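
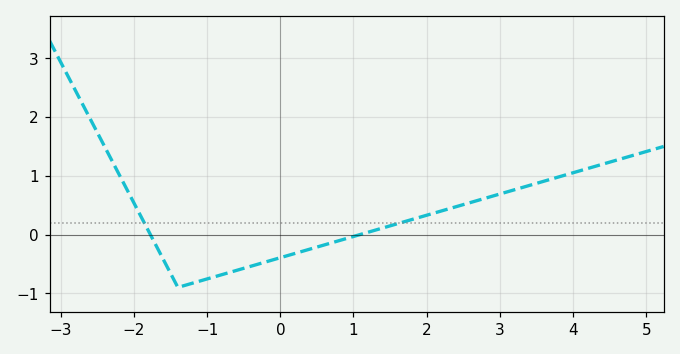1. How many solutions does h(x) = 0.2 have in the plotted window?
2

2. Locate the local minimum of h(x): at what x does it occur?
-1.4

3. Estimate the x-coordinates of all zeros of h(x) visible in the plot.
-1.8, 1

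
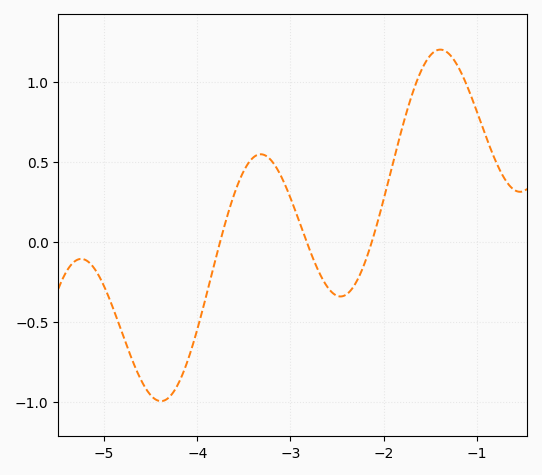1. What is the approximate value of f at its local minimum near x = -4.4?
-1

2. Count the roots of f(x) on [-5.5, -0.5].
3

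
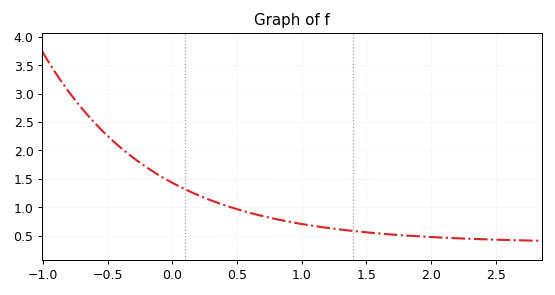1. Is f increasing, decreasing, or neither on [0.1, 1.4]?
decreasing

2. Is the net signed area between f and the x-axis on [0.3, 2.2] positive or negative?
positive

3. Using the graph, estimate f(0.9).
0.75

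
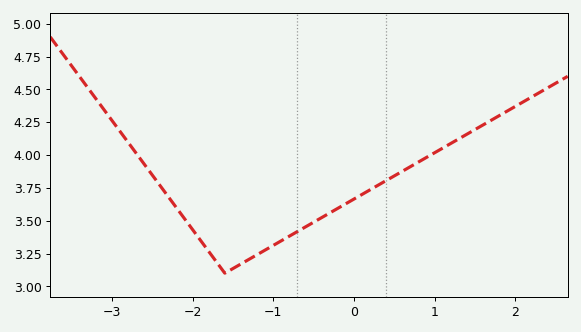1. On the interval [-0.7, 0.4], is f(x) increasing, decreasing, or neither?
increasing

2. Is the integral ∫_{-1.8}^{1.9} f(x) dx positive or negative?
positive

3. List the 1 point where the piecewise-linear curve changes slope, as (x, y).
(-1.6, 3.1)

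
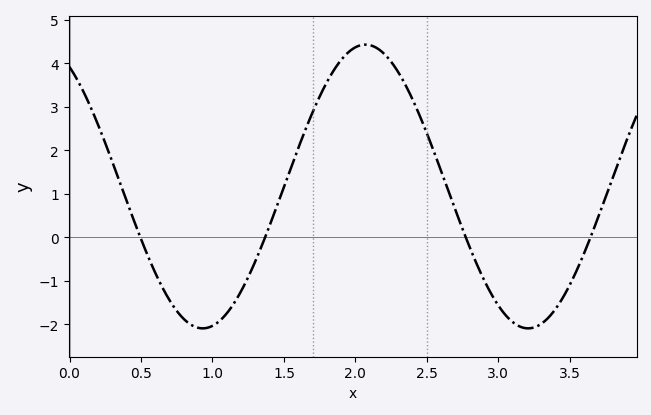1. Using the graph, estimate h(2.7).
0.6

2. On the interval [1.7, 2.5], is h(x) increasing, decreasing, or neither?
neither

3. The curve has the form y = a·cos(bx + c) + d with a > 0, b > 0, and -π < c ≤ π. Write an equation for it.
y = 3.26cos(2.8x + 0.57) + 1.17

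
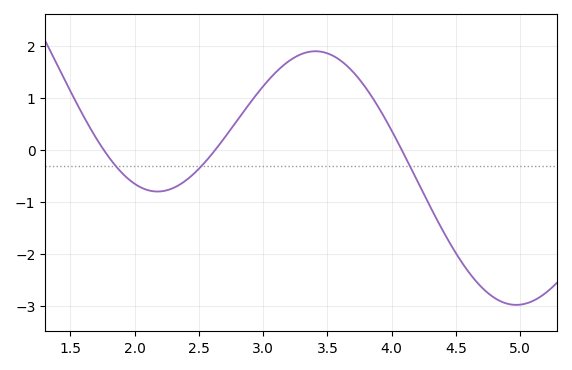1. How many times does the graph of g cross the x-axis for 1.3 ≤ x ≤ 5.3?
3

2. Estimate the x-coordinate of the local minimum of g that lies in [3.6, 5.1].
4.97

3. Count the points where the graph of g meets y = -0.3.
3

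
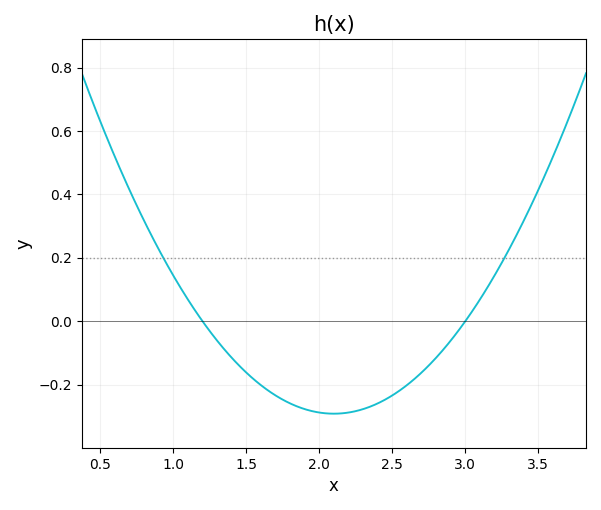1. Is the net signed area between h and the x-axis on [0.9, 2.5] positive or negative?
negative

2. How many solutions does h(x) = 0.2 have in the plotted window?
2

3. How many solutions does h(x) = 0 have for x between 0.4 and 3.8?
2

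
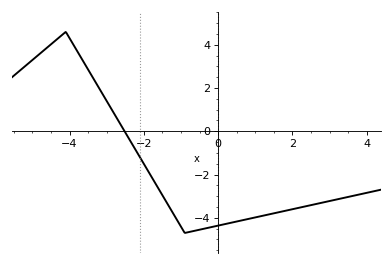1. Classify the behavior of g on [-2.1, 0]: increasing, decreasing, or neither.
neither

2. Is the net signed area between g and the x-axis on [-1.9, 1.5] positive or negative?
negative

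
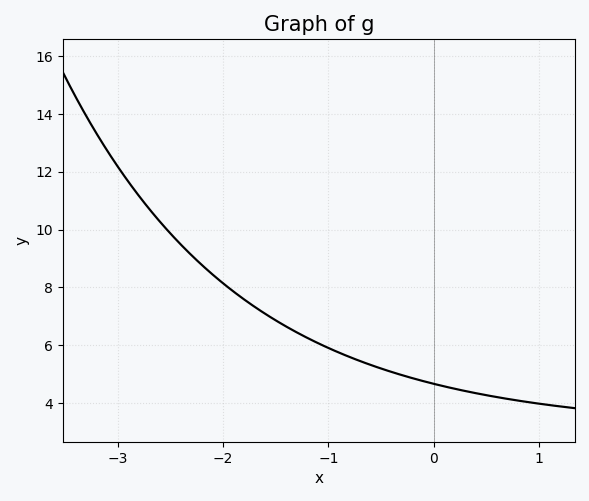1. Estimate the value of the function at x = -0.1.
4.76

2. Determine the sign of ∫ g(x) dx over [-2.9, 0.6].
positive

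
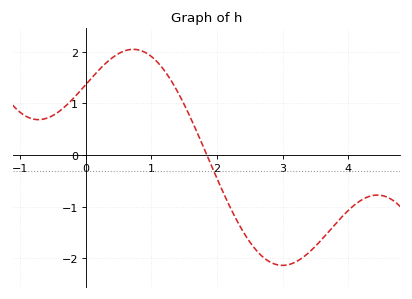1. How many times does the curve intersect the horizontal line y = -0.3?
1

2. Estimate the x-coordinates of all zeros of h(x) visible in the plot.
1.84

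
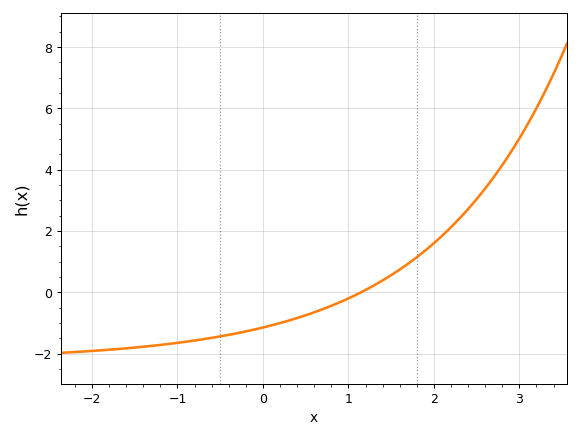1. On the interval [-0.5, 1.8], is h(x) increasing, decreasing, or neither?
increasing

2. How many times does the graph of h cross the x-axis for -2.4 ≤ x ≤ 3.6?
1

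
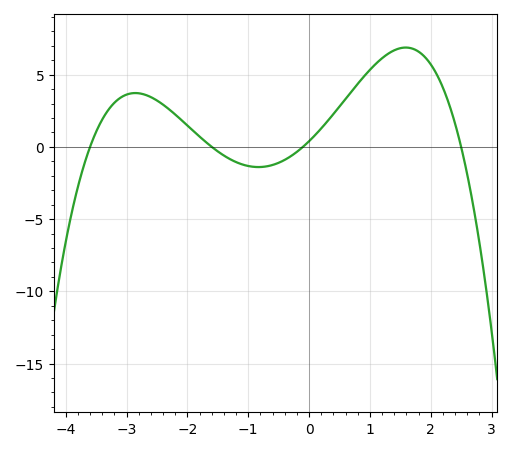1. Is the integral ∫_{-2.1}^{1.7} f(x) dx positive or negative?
positive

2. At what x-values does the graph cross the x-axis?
-3.6, -1.6, -0.1, 2.5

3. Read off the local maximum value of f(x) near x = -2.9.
3.72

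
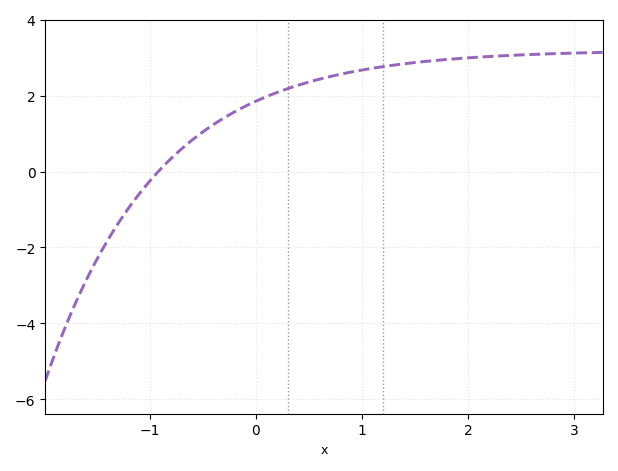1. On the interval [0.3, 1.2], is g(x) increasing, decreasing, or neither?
increasing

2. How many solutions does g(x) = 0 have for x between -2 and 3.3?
1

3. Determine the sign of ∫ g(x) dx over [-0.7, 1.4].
positive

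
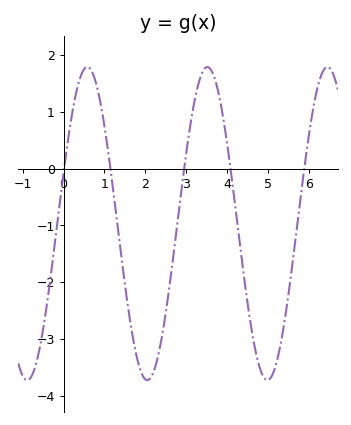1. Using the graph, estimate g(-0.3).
-1.81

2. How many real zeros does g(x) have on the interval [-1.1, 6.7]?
5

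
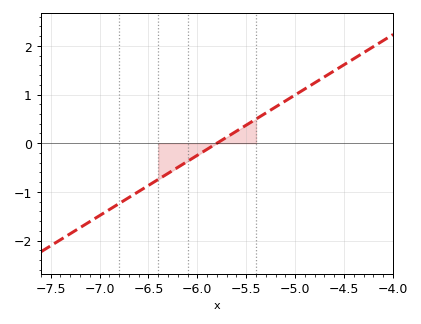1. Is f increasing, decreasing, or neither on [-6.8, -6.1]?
increasing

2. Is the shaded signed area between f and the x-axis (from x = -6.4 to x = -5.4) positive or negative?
negative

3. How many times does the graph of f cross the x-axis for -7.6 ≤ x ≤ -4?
1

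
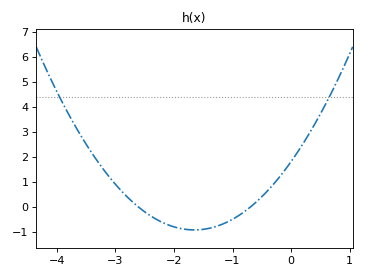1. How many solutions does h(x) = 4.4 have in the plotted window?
2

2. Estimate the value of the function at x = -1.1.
-0.6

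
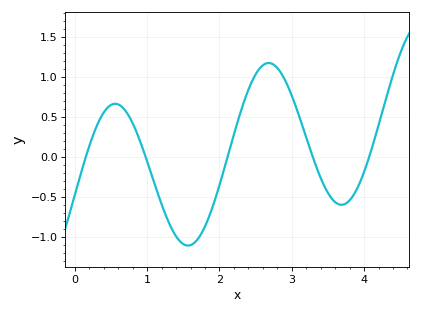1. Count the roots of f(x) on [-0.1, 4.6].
5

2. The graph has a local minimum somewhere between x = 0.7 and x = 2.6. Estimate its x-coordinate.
1.56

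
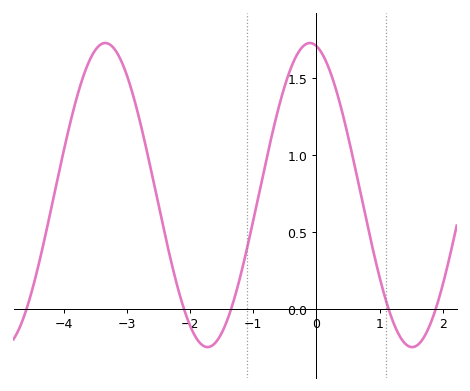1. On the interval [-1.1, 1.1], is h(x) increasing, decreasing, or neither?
neither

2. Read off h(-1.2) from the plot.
0.216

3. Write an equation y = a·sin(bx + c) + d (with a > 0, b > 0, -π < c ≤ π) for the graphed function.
y = 0.99sin(1.94x + 1.77) + 0.74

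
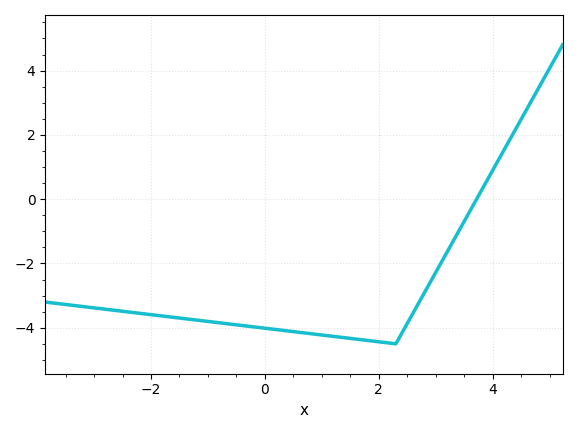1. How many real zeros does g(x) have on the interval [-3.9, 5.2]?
1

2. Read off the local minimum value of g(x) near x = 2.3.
-4.5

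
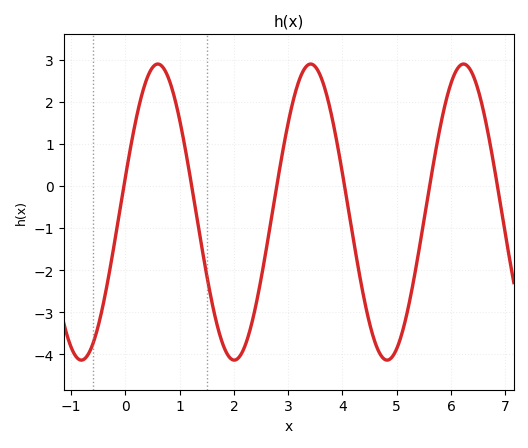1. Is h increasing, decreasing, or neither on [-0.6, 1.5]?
neither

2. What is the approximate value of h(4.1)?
-0.5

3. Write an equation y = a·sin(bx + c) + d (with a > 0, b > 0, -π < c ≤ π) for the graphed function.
y = 3.52sin(2.2x + 0.24) - 0.62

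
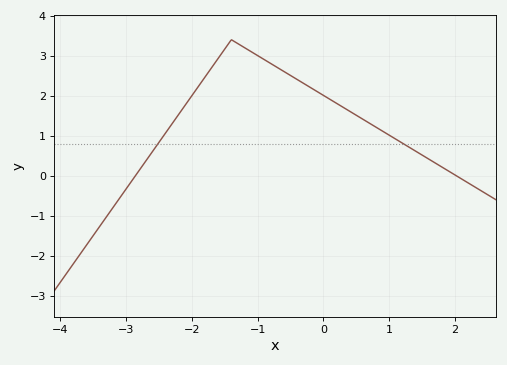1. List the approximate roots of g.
-2.9, 2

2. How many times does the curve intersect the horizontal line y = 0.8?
2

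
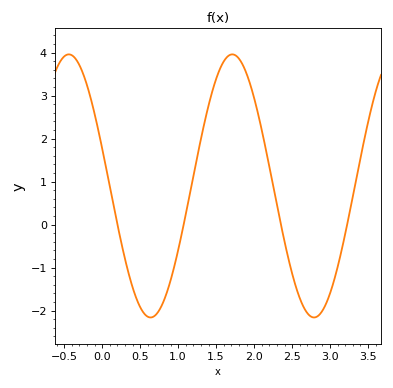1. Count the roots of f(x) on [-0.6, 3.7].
4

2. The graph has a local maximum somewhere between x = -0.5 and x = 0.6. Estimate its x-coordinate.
-0.4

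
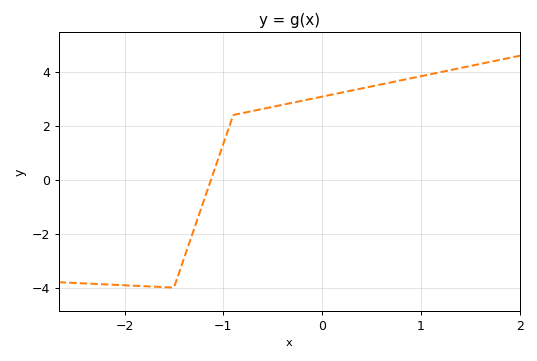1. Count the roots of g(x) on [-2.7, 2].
1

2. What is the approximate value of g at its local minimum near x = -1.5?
-4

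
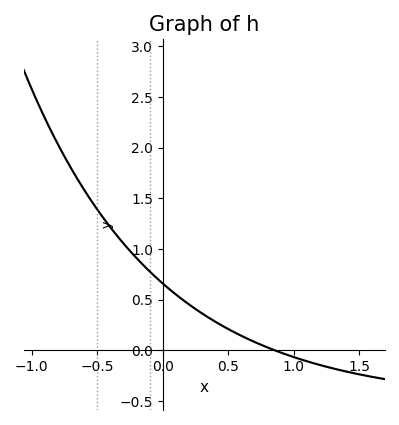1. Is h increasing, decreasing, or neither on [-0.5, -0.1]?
decreasing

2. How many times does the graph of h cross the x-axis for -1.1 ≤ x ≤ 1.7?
1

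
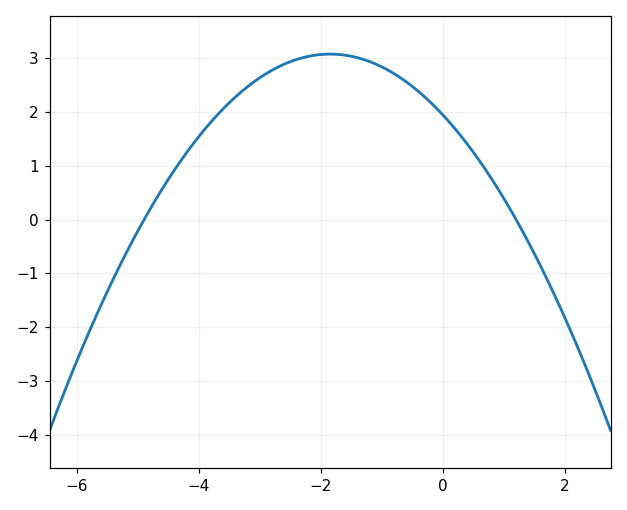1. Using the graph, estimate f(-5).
-0.205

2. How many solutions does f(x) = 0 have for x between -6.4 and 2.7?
2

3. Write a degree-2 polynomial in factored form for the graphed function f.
y = -0.33(x + 4.9)(x - 1.2)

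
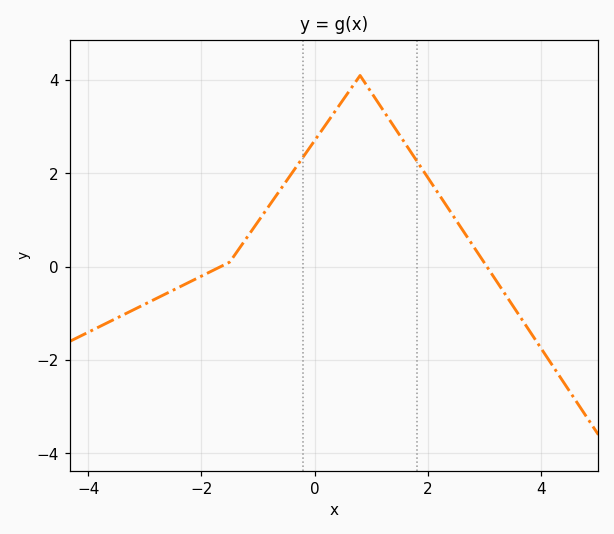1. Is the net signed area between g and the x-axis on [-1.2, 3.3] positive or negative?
positive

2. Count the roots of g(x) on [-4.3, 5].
2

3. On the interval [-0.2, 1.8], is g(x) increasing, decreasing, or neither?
neither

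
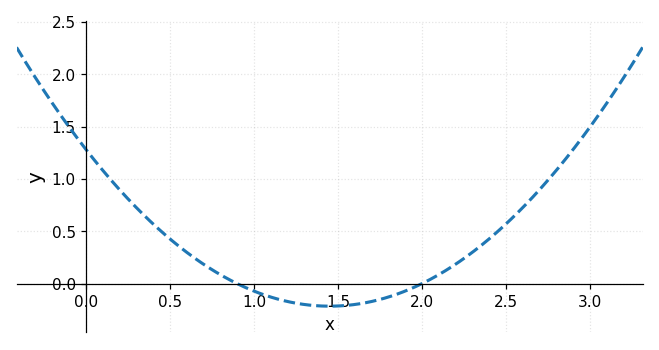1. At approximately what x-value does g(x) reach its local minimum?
1.45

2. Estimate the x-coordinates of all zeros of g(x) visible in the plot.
0.9, 2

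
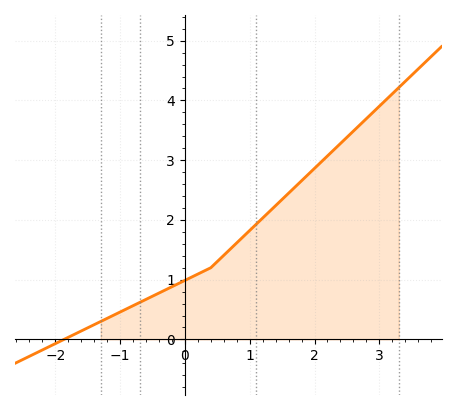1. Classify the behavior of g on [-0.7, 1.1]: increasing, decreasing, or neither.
increasing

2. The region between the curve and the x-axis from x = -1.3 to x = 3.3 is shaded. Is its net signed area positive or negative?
positive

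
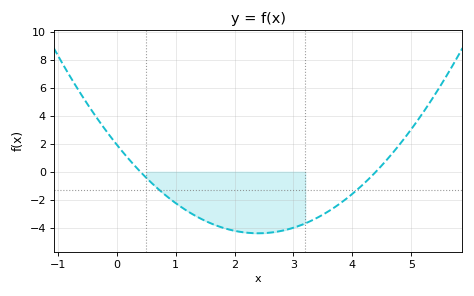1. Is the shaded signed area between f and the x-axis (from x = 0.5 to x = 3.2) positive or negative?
negative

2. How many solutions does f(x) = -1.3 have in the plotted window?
2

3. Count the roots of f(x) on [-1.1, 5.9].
2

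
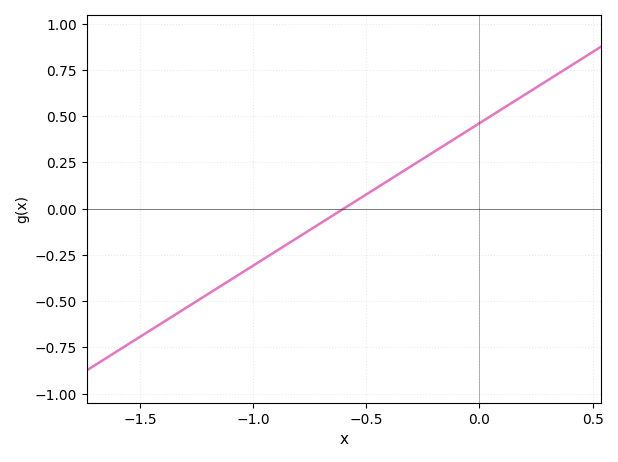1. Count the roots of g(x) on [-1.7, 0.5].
1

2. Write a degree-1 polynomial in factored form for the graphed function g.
y = 0.77(x + 0.6)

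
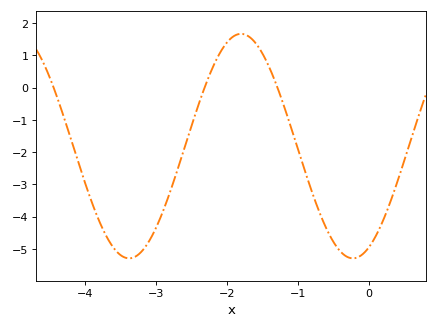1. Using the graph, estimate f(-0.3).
-5.25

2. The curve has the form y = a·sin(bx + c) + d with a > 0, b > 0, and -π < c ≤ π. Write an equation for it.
y = 3.48sin(1.99x - 1.13) - 1.81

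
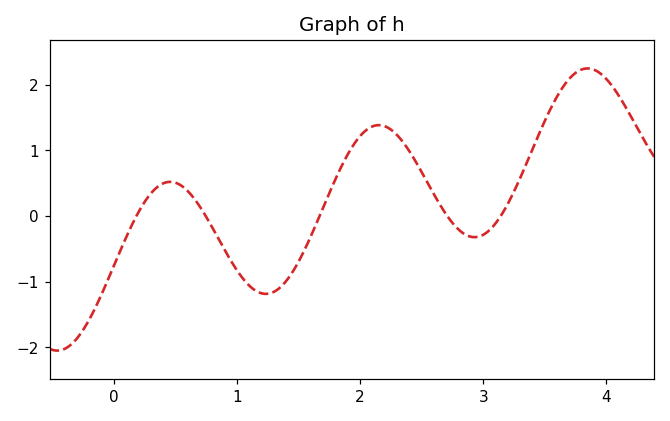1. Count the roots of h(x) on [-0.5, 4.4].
5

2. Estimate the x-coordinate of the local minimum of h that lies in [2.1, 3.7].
2.9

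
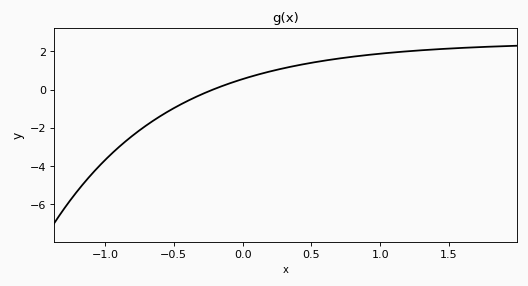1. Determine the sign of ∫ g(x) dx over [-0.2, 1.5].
positive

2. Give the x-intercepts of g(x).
-0.215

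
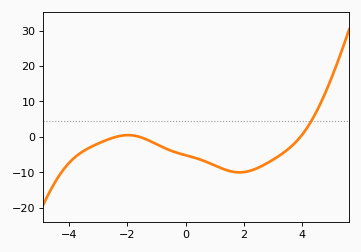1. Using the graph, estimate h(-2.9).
-1.48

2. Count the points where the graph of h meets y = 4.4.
1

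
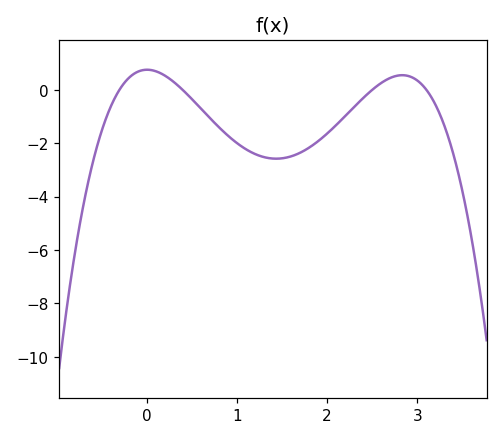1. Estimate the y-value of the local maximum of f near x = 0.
0.8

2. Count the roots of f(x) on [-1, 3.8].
4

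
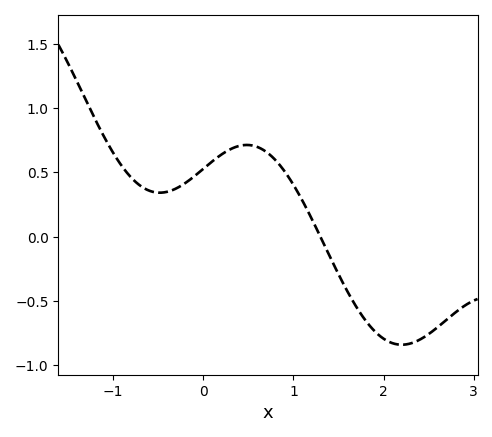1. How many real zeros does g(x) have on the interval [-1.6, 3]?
1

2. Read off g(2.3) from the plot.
-0.829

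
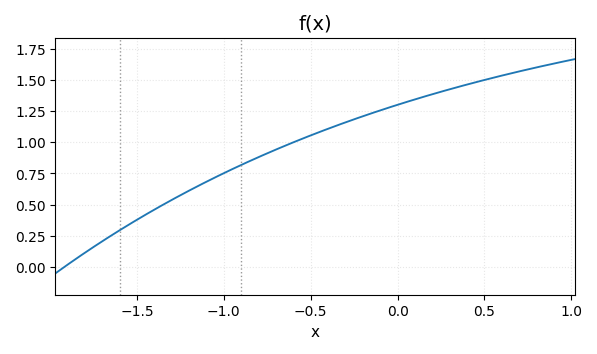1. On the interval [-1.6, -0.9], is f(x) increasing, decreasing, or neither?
increasing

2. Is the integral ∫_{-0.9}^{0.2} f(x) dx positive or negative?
positive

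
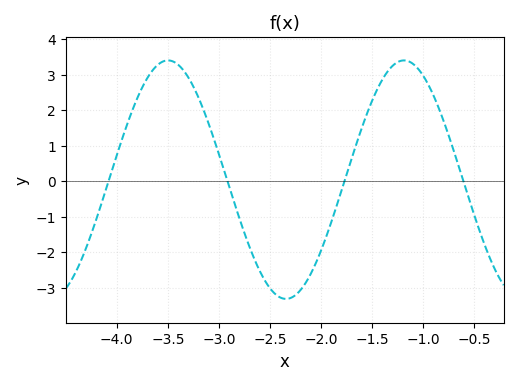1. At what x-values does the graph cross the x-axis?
-4.08, -2.92, -1.77, -0.606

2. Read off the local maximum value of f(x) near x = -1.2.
3.4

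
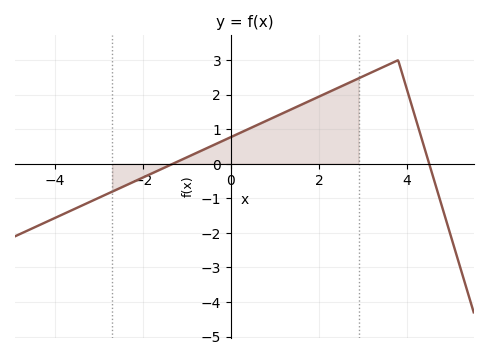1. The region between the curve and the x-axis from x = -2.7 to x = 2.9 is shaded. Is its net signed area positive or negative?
positive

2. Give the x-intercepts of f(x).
-1.32, 4.51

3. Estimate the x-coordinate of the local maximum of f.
3.8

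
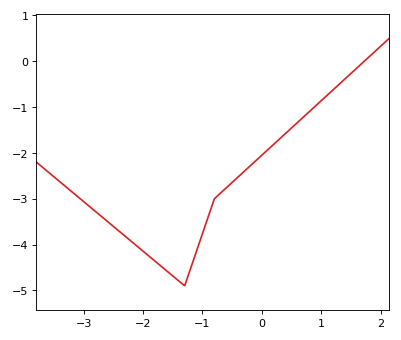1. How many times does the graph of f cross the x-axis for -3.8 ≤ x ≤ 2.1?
1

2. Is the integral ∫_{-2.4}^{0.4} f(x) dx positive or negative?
negative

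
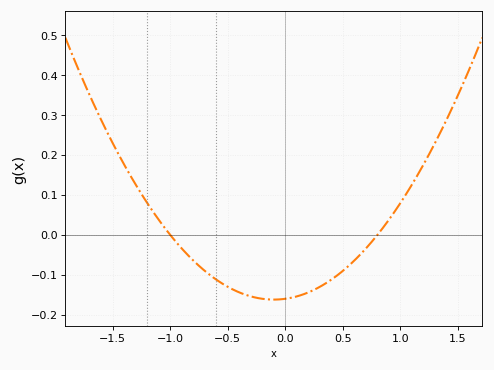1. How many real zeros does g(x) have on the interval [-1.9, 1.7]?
2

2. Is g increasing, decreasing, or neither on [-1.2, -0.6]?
decreasing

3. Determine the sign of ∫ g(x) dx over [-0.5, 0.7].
negative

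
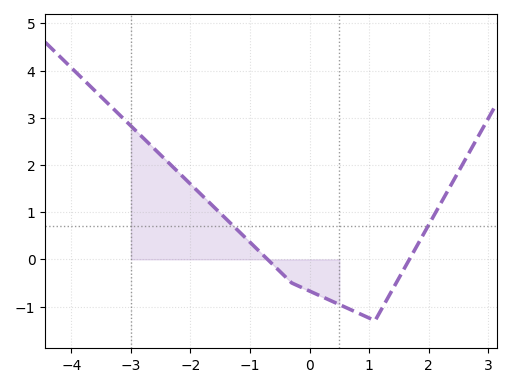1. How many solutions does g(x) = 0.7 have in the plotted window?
2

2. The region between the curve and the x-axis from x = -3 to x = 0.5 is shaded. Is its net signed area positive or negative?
positive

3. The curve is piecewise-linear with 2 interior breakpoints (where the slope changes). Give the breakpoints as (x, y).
(-0.3, -0.5); (1.1, -1.3)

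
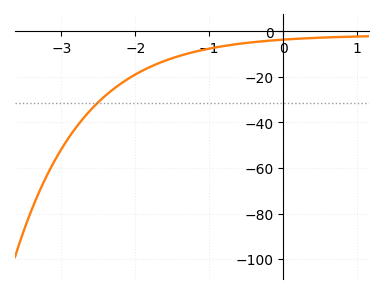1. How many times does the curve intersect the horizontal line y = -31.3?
1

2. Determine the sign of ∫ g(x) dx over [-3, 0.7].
negative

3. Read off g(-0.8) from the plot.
-6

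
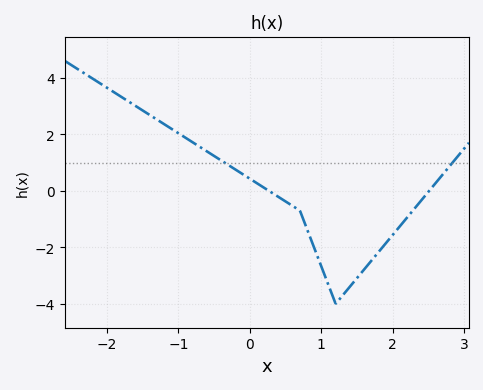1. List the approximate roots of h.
0.265, 2.51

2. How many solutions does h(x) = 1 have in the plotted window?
2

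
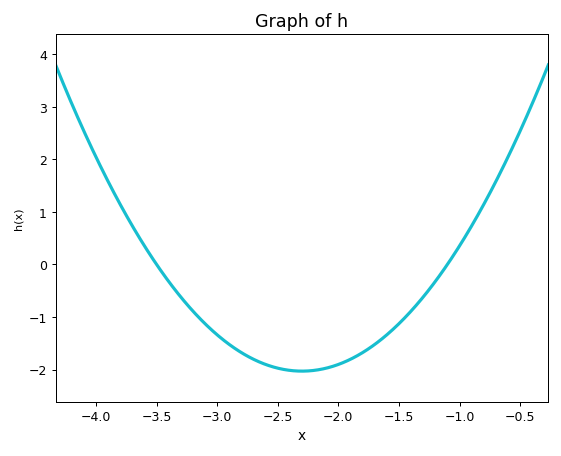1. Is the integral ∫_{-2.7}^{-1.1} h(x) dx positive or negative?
negative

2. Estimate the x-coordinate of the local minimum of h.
-2.3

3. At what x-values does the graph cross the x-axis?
-3.5, -1.1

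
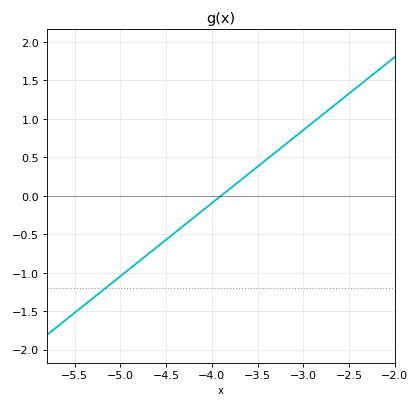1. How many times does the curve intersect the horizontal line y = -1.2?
1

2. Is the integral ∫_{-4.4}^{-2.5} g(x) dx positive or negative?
positive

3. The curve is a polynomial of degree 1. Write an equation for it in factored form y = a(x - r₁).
y = 0.95(x + 3.9)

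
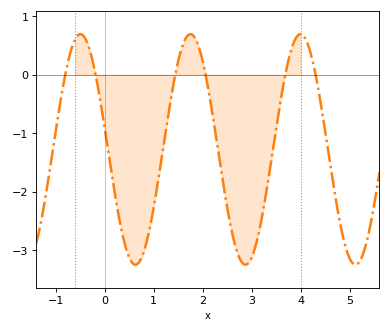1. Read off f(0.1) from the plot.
-1.45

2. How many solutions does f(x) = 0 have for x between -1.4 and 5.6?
6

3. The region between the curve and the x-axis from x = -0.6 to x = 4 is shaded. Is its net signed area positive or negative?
negative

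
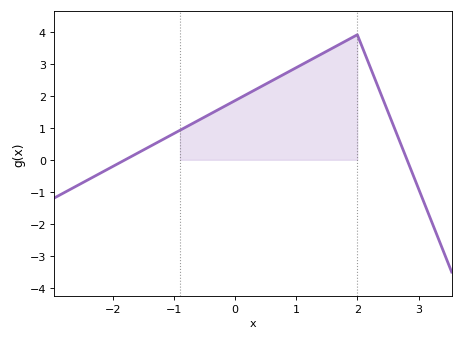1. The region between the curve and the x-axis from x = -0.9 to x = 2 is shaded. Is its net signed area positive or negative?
positive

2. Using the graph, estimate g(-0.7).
1.1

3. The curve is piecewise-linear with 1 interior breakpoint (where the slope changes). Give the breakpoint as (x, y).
(2, 3.9)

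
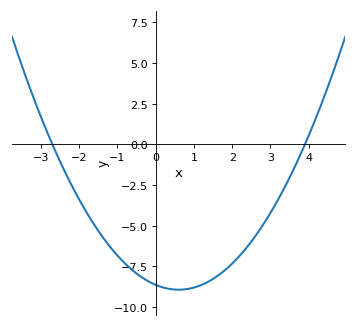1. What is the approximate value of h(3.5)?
-2.03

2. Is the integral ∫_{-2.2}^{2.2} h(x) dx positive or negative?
negative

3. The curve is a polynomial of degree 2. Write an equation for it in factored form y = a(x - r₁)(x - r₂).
y = 0.82(x + 2.7)(x - 3.9)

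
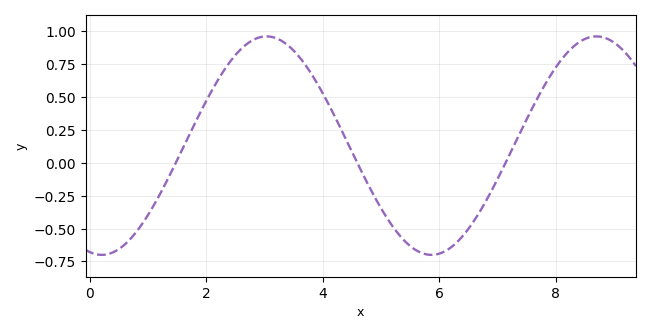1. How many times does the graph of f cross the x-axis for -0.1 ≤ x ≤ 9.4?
3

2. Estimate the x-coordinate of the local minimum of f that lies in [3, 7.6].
5.8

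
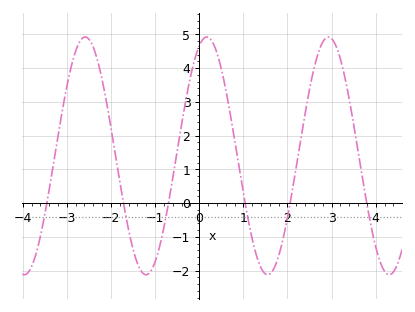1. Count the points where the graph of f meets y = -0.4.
6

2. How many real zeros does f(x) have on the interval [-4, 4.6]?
6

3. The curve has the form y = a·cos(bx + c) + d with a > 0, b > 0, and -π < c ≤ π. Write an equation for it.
y = 3.52cos(2.3x - 0.39) + 1.4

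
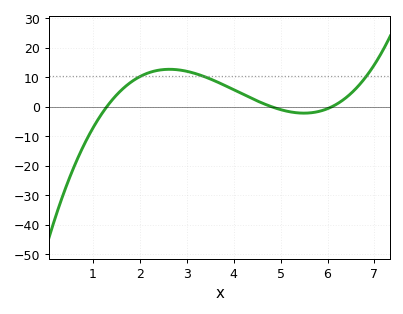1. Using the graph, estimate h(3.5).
9.37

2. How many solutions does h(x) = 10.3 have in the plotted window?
3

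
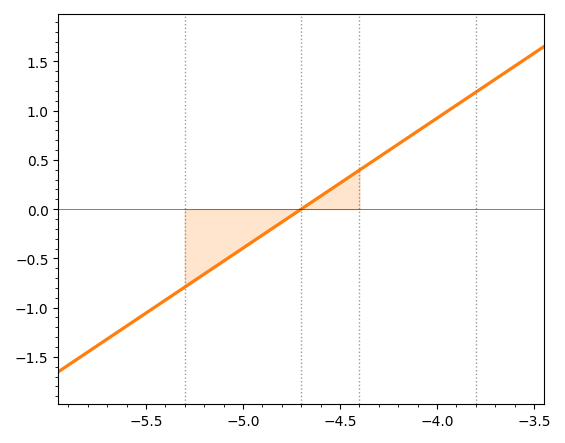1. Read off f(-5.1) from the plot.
-0.528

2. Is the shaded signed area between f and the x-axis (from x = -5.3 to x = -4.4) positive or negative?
negative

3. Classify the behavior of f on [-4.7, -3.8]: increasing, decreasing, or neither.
increasing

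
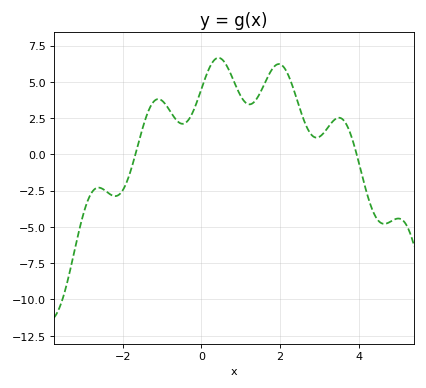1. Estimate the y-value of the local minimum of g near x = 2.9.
1.15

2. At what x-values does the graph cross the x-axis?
-1.68, 3.95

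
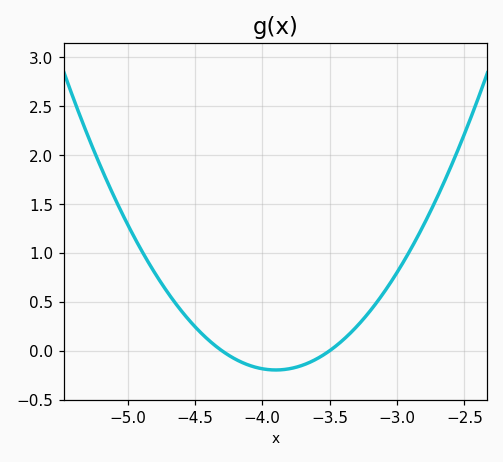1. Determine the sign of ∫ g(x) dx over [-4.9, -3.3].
positive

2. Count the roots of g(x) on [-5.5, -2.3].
2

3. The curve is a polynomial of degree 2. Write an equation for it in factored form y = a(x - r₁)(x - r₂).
y = 1.23(x + 4.3)(x + 3.5)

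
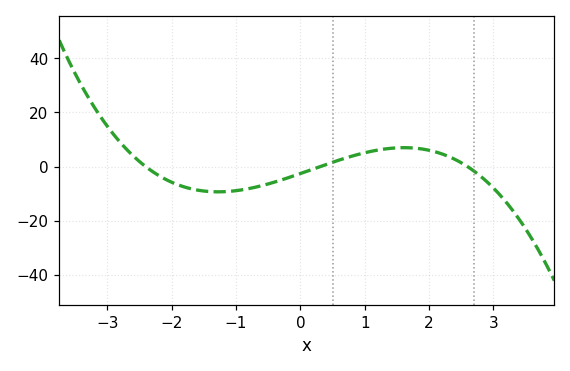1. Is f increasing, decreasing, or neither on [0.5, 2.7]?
neither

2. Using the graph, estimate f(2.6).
0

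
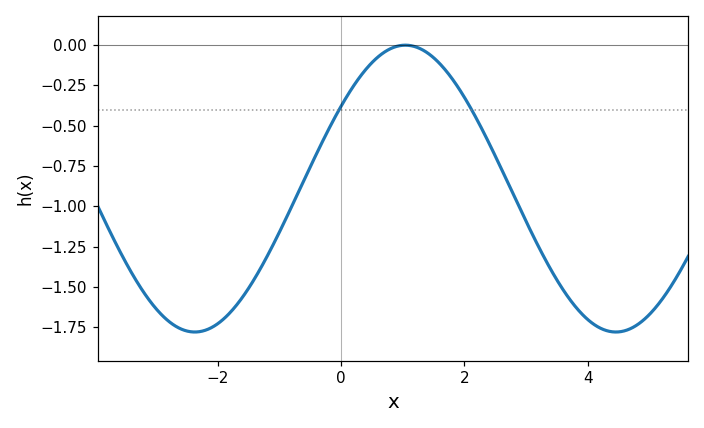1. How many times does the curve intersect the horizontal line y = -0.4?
2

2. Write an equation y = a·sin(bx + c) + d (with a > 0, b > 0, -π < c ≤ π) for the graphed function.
y = 0.89sin(0.92x + 0.61) - 0.89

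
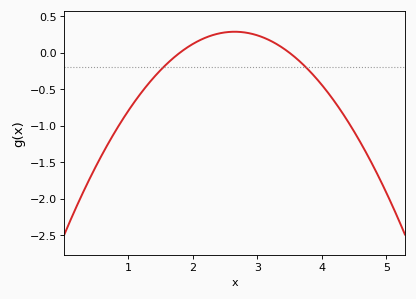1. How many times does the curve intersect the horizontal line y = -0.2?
2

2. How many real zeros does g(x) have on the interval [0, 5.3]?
2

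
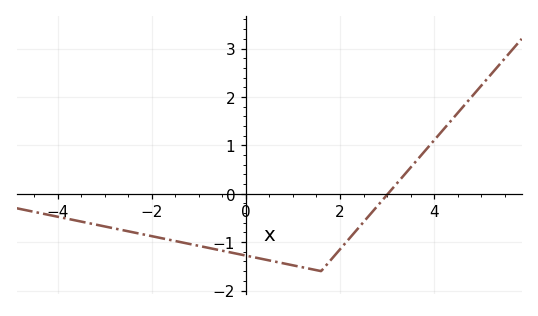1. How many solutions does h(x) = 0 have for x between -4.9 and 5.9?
1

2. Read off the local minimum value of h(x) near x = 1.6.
-1.6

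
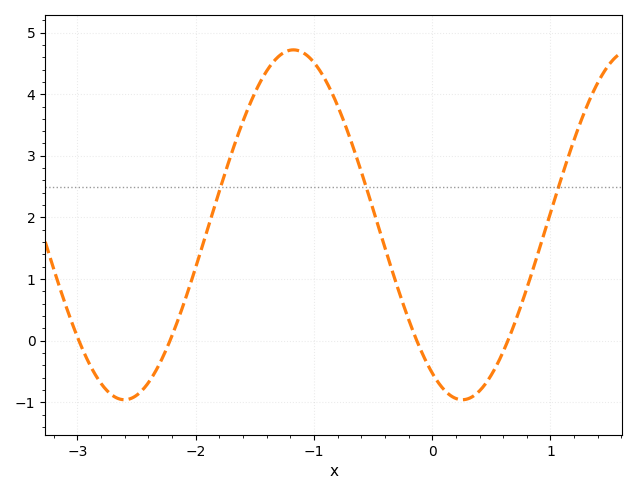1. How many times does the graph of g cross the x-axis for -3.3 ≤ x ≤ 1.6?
4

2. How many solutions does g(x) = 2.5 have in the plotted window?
3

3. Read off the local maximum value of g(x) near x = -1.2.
4.7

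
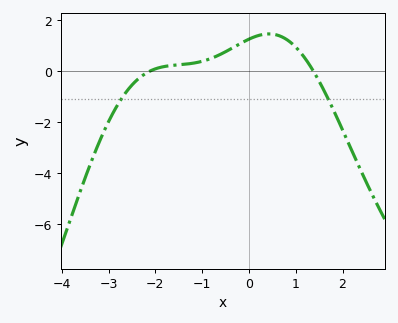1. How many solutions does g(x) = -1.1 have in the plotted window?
2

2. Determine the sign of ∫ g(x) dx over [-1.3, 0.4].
positive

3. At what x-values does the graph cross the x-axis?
-2.09, 1.37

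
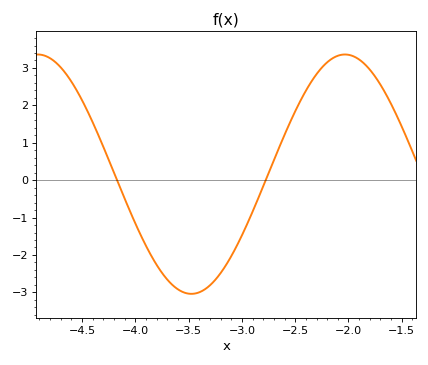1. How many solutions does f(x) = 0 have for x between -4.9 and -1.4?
2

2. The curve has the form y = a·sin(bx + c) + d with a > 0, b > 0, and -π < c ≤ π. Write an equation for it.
y = 3.2sin(2.18x - 0.28) + 0.16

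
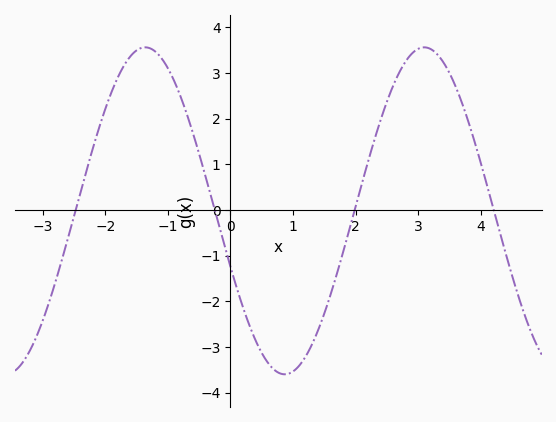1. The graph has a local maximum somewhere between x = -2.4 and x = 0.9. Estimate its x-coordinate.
-1.4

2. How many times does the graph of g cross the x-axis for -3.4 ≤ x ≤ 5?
4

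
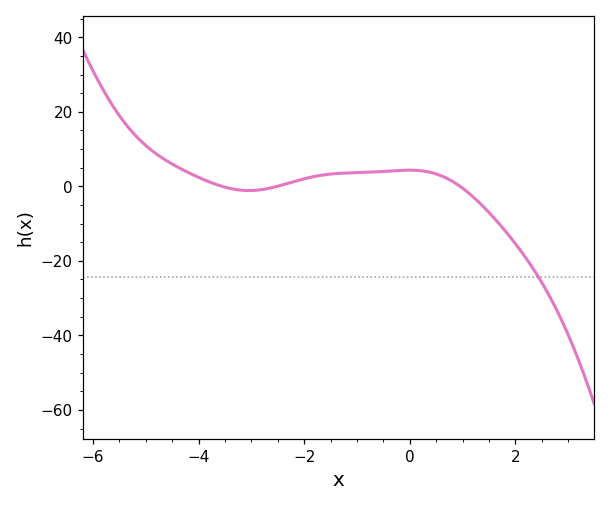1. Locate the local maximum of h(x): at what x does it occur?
-0.014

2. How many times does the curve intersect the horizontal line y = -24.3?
1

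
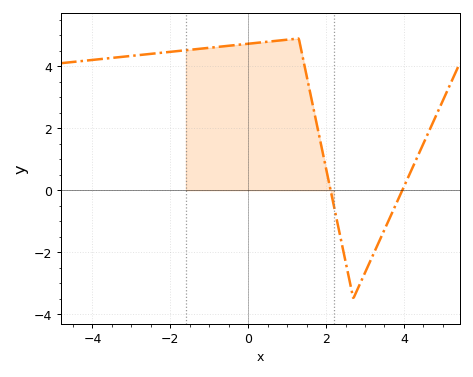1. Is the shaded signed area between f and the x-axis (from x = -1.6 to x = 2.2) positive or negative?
positive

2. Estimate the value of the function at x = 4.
0.113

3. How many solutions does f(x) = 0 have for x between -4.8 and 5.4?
2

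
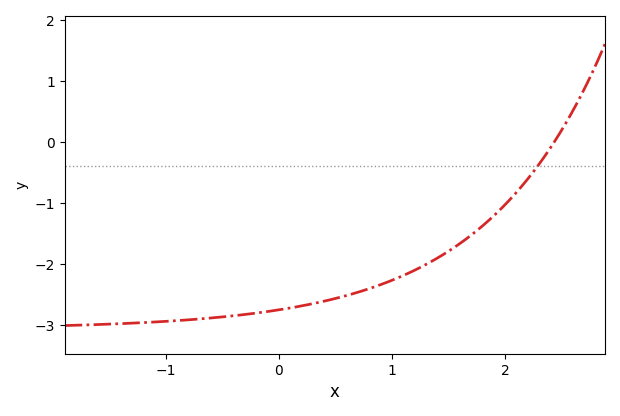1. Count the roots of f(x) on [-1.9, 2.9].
1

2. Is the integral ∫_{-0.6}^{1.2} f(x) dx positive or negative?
negative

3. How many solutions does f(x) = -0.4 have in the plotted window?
1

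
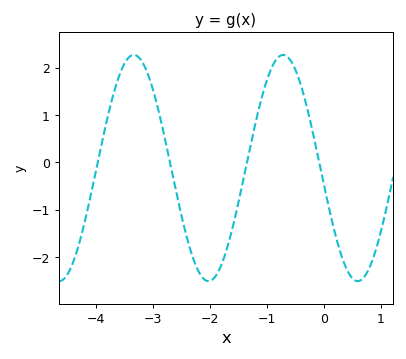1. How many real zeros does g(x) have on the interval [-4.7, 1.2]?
4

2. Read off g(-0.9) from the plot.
2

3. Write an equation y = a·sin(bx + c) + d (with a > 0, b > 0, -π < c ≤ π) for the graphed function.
y = 2.39sin(2.4x - 3) - 0.12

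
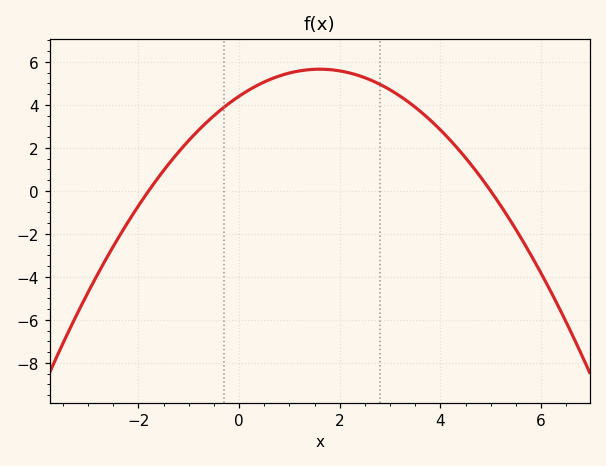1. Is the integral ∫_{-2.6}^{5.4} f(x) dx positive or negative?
positive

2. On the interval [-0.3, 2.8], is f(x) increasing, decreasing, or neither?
neither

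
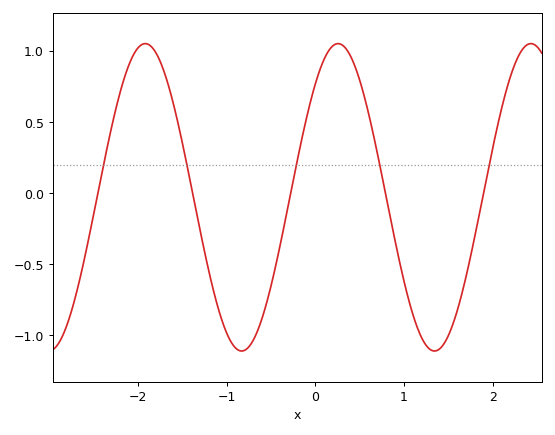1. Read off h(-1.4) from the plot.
0.05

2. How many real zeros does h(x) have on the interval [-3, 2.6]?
5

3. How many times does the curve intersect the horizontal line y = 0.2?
5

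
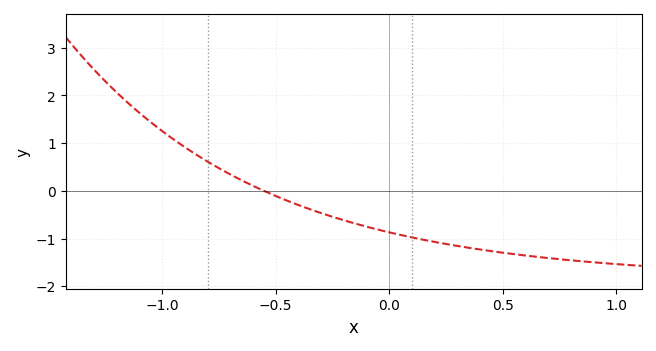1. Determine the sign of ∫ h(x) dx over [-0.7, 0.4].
negative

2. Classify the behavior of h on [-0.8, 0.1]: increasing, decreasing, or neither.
decreasing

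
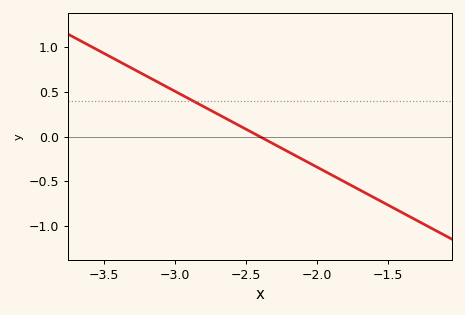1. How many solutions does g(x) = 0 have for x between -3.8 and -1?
1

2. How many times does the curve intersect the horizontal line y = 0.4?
1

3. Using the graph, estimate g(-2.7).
0.25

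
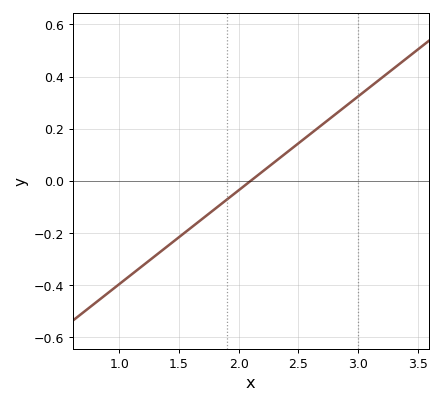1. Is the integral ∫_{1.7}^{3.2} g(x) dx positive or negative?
positive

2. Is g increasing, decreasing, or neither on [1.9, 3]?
increasing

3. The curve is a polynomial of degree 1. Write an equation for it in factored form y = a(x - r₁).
y = 0.36(x - 2.1)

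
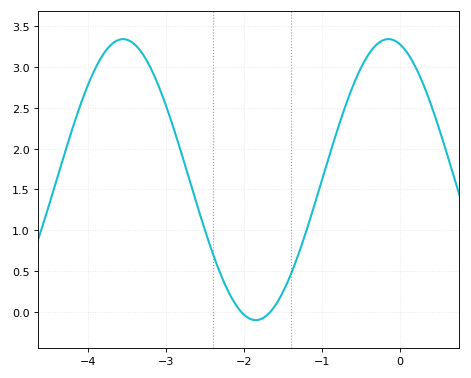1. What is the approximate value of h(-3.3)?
3.16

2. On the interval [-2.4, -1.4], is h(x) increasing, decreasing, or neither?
neither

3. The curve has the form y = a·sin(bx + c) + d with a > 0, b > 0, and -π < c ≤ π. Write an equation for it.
y = 1.72sin(1.85x + 1.85) + 1.62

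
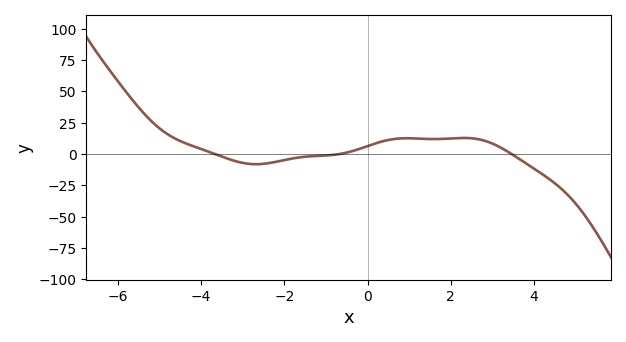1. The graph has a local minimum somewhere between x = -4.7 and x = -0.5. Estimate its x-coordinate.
-2.6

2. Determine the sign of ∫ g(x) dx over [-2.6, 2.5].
positive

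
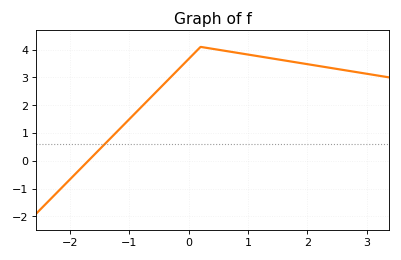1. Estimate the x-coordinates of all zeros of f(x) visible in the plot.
-1.69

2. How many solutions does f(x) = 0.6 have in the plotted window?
1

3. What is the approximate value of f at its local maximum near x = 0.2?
4.1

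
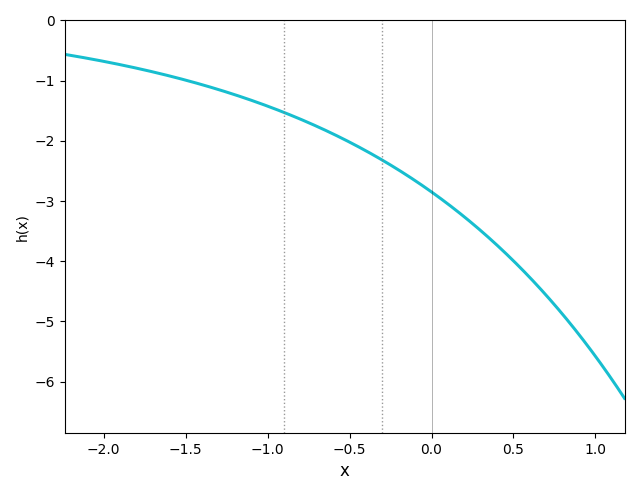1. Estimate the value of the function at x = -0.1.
-2.66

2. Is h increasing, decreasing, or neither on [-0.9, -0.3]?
decreasing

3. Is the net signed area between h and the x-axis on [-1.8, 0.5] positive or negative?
negative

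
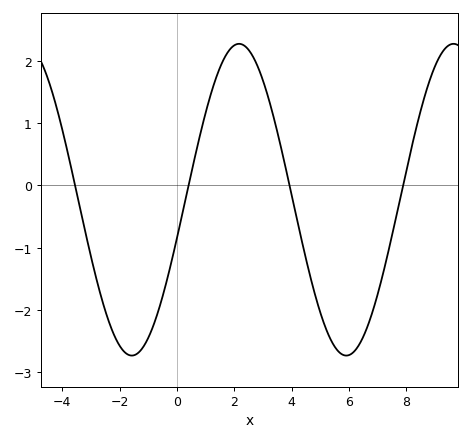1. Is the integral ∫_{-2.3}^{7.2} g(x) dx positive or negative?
negative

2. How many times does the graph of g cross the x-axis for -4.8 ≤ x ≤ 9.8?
4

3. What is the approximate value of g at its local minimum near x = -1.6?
-2.7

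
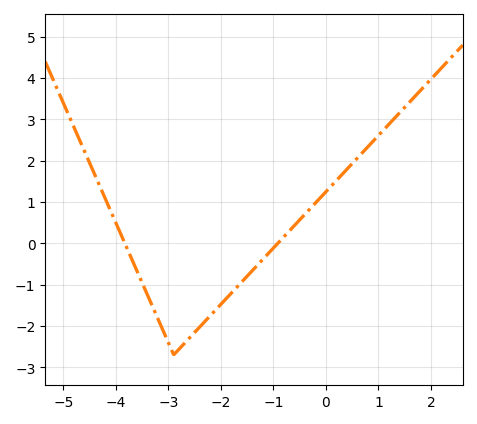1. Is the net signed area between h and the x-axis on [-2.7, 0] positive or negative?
negative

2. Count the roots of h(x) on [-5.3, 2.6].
2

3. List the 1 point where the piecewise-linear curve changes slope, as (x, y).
(-2.9, -2.7)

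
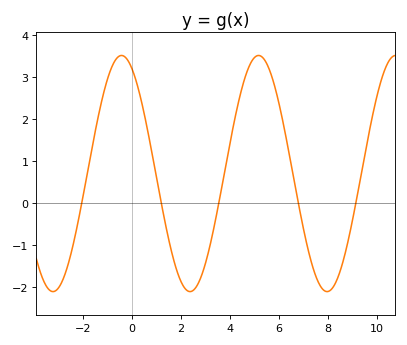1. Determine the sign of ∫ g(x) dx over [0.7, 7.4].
positive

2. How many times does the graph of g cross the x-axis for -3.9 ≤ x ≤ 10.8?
5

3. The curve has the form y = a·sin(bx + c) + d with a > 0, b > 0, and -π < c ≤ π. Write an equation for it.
y = 2.81sin(1.1x + 2.1) + 0.7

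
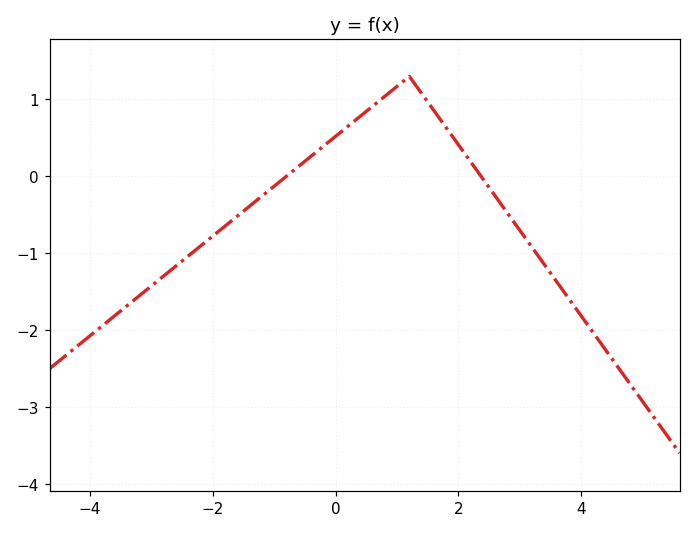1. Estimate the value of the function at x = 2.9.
-0.6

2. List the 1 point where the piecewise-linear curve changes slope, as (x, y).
(1.2, 1.3)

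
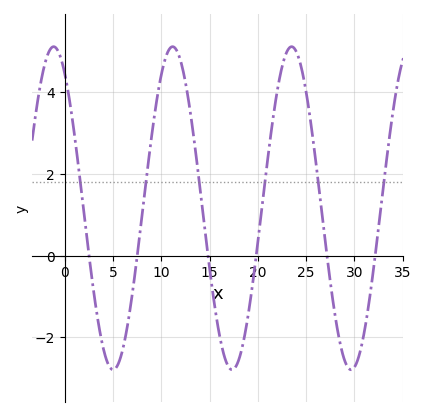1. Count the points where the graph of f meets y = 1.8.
6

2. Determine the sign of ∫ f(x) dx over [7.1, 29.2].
positive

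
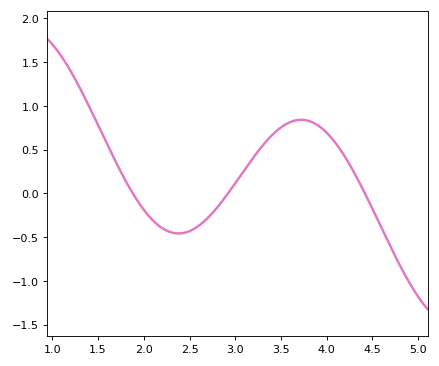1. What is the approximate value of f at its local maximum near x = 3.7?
0.85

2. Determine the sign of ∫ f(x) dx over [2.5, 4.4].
positive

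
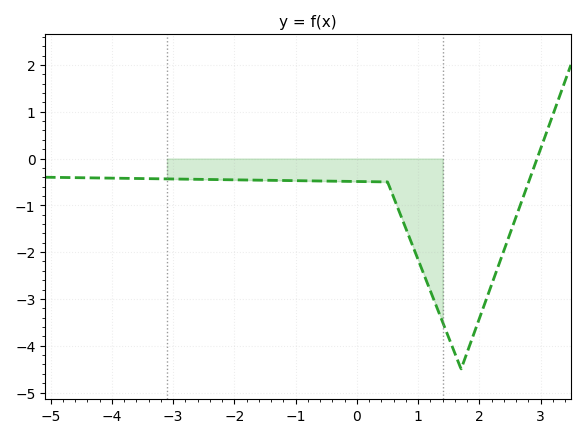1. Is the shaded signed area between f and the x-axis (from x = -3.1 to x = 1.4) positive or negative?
negative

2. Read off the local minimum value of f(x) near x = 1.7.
-4.5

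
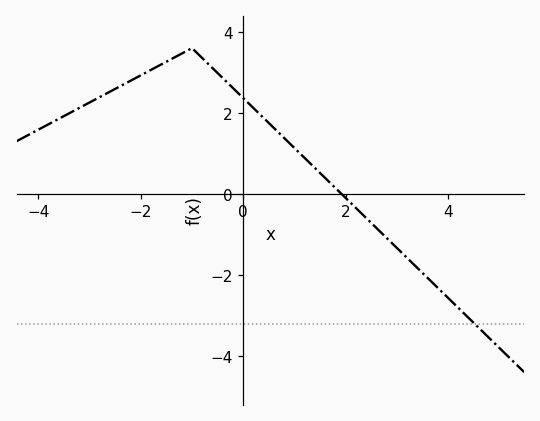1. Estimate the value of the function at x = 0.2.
2.12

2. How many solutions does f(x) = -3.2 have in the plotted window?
1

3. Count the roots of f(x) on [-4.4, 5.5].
1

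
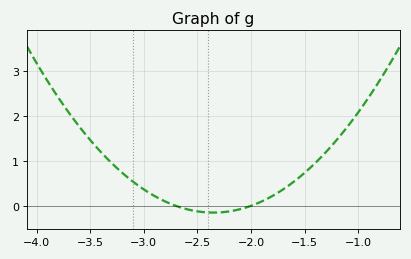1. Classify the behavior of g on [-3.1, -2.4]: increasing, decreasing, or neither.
decreasing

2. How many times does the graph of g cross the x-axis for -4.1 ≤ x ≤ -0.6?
2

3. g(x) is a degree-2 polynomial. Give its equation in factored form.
y = 1.22(x + 2.7)(x + 2)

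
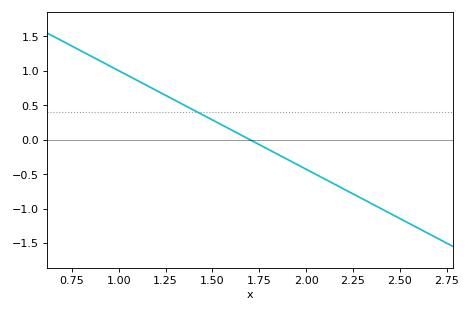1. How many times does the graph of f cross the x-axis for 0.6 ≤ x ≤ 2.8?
1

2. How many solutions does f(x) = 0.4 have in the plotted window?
1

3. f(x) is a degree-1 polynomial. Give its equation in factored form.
y = -1.43(x - 1.7)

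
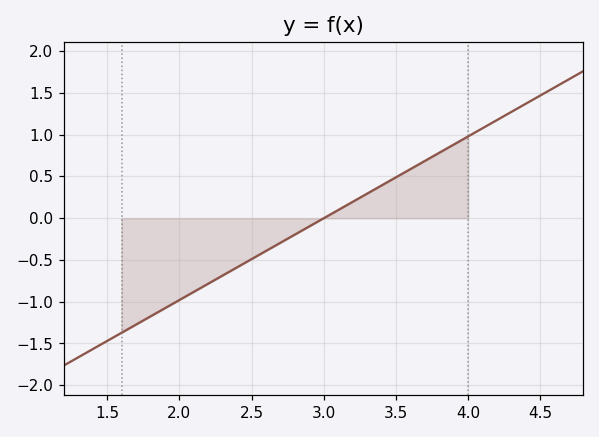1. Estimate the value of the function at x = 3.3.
0.3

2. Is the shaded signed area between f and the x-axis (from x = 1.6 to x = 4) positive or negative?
negative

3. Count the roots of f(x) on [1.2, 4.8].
1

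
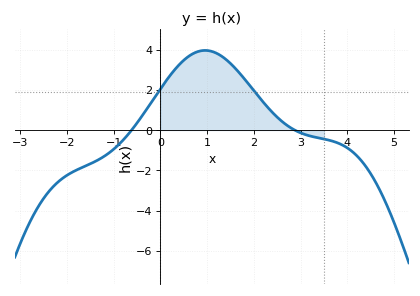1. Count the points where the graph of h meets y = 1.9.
2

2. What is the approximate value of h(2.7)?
0.2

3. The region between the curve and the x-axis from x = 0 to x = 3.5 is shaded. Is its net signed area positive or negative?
positive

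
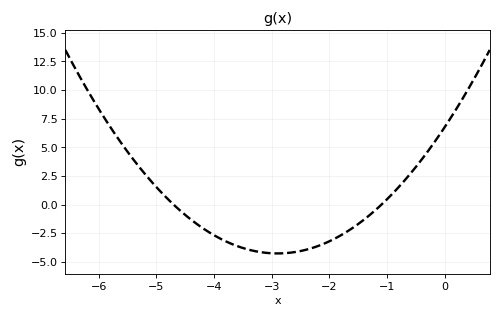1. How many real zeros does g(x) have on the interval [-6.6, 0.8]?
2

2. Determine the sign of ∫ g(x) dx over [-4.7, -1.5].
negative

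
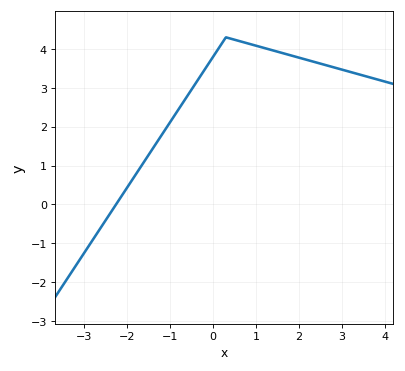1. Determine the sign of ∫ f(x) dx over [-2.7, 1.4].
positive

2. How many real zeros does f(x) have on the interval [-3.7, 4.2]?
1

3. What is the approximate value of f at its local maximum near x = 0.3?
4.3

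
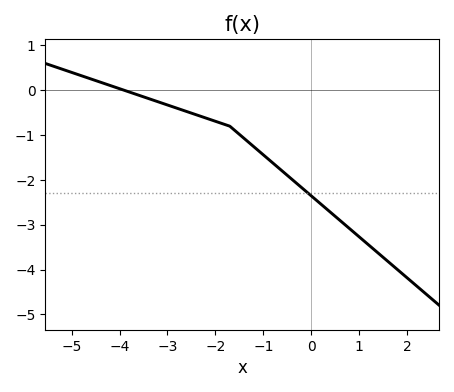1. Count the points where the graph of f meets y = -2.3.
1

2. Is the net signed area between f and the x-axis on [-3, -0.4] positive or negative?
negative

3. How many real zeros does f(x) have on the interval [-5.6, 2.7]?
1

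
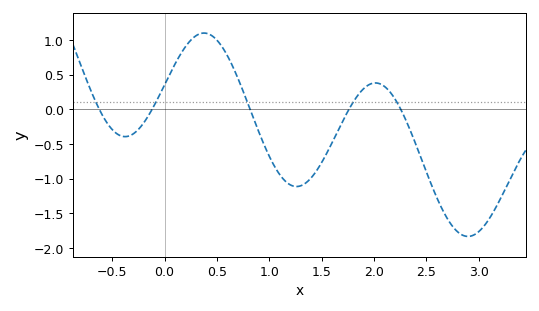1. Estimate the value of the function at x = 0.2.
0.903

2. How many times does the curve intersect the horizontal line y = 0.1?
5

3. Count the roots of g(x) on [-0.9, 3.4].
5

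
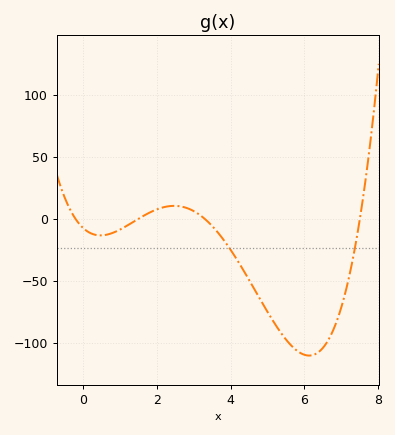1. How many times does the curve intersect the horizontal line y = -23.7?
2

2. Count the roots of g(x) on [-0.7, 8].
4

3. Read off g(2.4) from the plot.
10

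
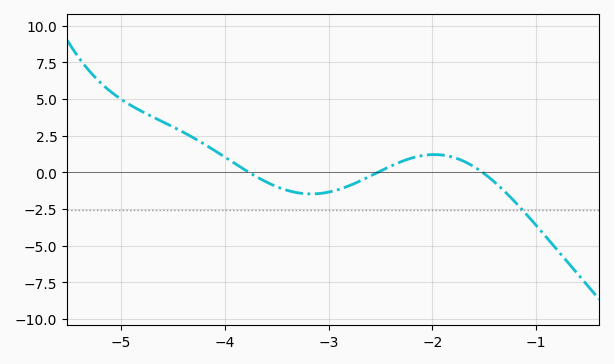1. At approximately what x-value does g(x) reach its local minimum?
-3.2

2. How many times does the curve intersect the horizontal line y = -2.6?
1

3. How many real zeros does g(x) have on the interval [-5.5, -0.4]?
3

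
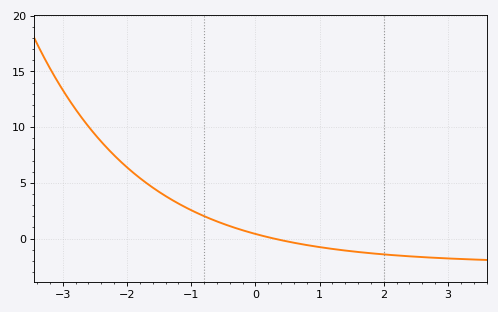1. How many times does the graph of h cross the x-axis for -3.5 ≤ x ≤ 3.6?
1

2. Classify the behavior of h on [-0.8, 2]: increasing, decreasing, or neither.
decreasing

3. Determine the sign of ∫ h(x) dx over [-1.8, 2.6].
positive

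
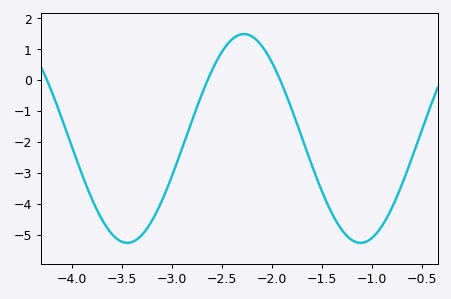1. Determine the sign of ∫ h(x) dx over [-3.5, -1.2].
negative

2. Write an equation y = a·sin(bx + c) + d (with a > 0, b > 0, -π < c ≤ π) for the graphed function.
y = 3.38sin(2.7x + 1.4) - 1.89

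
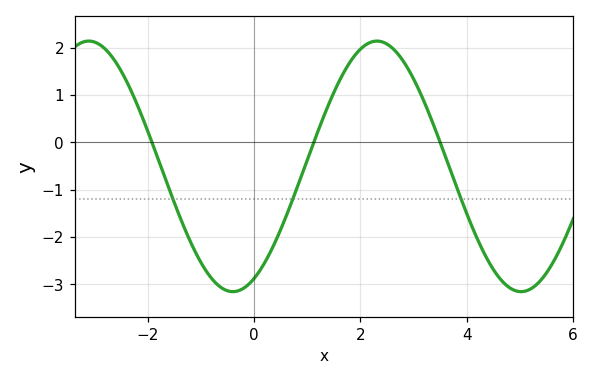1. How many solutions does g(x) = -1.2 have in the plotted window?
3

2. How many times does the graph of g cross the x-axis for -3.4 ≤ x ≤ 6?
3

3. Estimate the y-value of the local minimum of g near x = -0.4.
-3.2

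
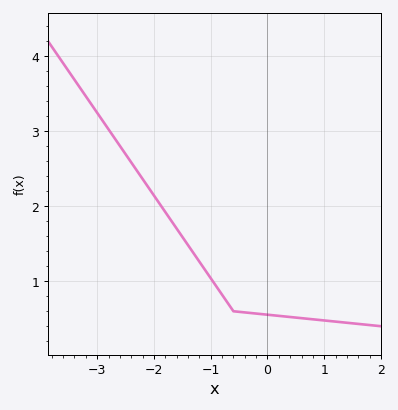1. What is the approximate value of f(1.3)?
0.5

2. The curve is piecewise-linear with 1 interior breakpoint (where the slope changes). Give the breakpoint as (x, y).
(-0.6, 0.6)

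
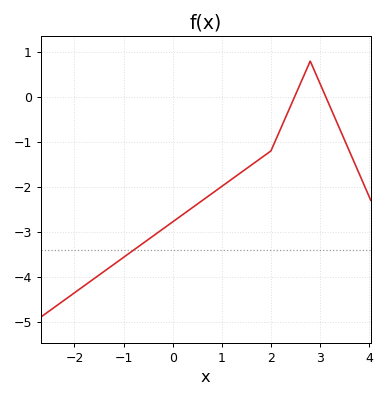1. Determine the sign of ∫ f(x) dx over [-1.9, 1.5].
negative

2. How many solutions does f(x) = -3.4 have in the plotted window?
1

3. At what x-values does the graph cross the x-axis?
2.5, 3.1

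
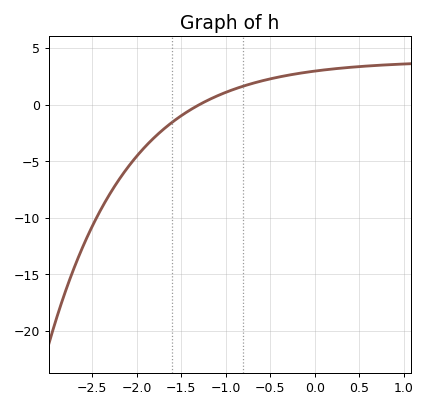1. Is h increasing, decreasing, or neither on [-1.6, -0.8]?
increasing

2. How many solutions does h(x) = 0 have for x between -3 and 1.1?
1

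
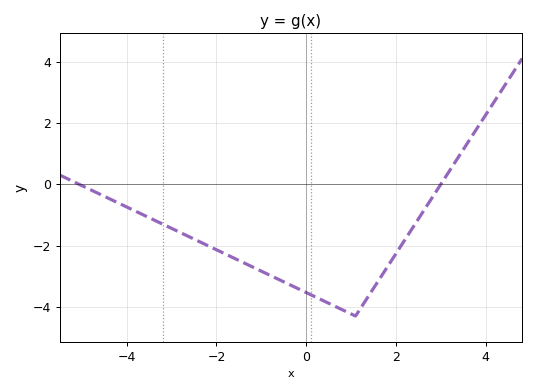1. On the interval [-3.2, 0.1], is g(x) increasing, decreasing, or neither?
decreasing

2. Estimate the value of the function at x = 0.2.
-3.6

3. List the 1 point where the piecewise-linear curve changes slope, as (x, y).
(1.1, -4.3)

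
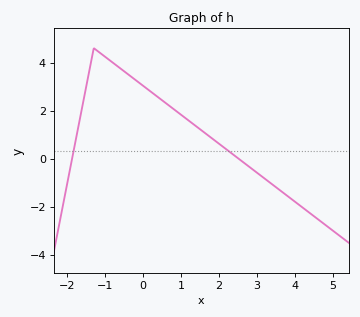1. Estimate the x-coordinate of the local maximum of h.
-1.3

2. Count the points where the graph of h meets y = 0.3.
2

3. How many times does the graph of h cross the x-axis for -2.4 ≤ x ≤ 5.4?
2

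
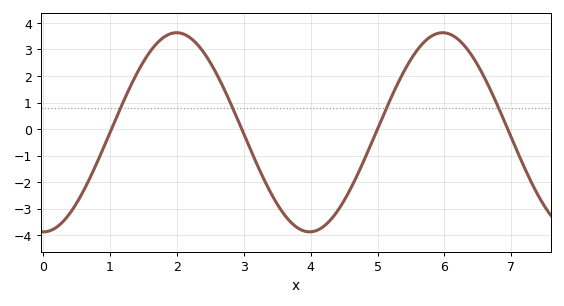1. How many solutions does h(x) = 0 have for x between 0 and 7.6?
4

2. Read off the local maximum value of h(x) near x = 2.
3.63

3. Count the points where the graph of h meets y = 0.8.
4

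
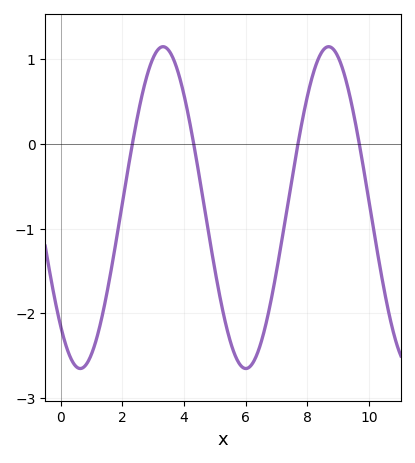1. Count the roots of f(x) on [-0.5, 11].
4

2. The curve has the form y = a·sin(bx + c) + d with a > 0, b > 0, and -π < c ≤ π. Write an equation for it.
y = 1.9sin(1.2x - 2.3) - 0.75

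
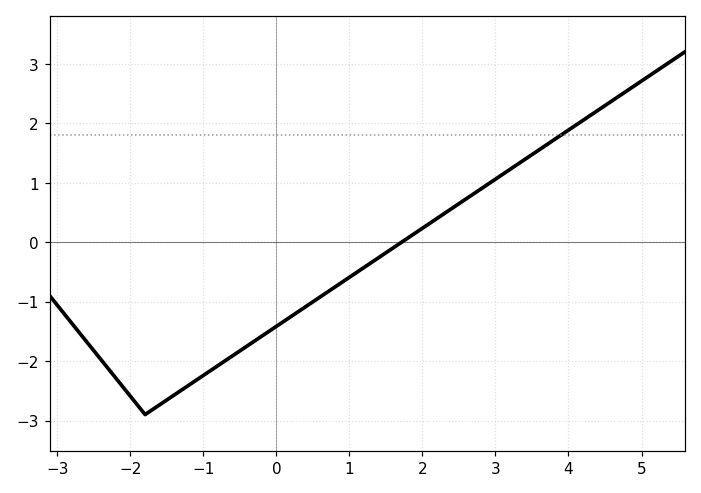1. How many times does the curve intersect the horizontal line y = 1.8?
1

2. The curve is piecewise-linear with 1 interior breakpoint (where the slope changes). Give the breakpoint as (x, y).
(-1.8, -2.9)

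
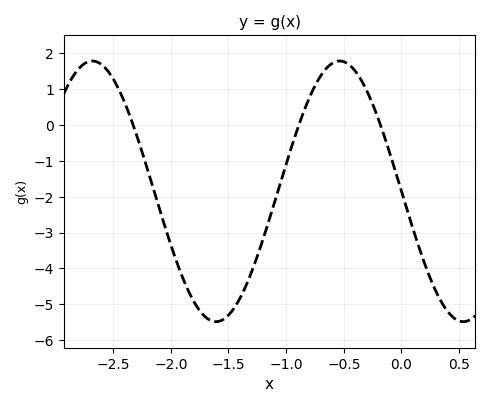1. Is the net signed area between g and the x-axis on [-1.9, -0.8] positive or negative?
negative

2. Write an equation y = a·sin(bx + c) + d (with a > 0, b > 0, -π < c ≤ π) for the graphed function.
y = 3.64sin(2.9x - 3.1) - 1.85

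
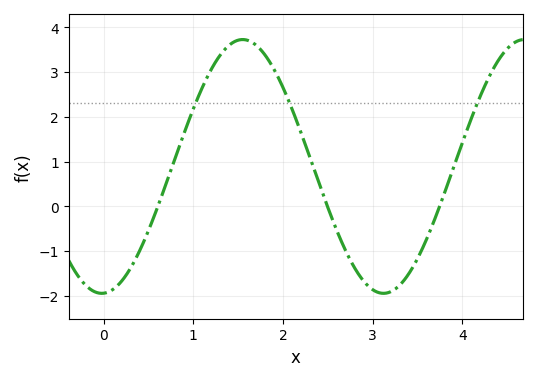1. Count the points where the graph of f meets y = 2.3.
3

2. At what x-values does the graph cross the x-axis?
0.6, 2.5, 3.7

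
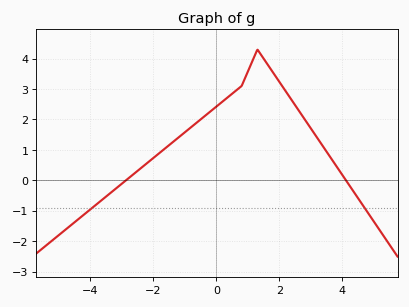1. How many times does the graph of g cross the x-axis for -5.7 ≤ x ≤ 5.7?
2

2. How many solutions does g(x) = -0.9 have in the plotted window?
2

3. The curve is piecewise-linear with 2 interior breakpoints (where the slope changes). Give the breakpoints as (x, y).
(0.8, 3.1); (1.3, 4.3)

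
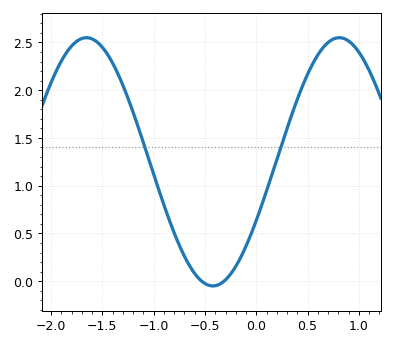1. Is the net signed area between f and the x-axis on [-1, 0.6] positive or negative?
positive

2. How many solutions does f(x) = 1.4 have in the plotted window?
2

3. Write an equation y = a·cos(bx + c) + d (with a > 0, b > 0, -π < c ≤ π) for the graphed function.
y = 1.3cos(2.55x - 2.06) + 1.25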